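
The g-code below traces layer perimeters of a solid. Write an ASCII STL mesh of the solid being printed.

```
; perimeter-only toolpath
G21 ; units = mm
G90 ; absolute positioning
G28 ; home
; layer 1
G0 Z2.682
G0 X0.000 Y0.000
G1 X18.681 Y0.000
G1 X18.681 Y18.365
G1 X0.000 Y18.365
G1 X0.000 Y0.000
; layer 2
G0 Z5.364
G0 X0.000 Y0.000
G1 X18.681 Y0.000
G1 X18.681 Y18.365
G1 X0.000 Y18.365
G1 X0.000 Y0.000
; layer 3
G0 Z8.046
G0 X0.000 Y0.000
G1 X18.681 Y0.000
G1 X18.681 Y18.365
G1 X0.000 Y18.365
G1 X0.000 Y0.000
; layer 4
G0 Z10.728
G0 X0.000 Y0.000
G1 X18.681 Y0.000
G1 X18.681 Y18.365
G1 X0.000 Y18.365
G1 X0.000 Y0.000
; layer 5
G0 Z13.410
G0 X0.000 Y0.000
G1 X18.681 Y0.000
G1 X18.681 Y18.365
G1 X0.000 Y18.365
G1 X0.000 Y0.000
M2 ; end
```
solid part
  facet normal 0.0000 0.0000 -1.0000
    outer loop
      vertex 18.681 18.365 0.000
      vertex 18.681 0.000 0.000
      vertex 0.000 0.000 0.000
    endloop
  endfacet
  facet normal 0.0000 0.0000 -1.0000
    outer loop
      vertex 0.000 18.365 0.000
      vertex 18.681 18.365 0.000
      vertex 0.000 0.000 0.000
    endloop
  endfacet
  facet normal 0.0000 0.0000 1.0000
    outer loop
      vertex 0.000 0.000 13.410
      vertex 18.681 0.000 13.410
      vertex 18.681 18.365 13.410
    endloop
  endfacet
  facet normal 0.0000 0.0000 1.0000
    outer loop
      vertex 0.000 0.000 13.410
      vertex 18.681 18.365 13.410
      vertex 0.000 18.365 13.410
    endloop
  endfacet
  facet normal 0.0000 -1.0000 0.0000
    outer loop
      vertex 0.000 0.000 0.000
      vertex 18.681 0.000 0.000
      vertex 18.681 0.000 13.410
    endloop
  endfacet
  facet normal 0.0000 -1.0000 0.0000
    outer loop
      vertex 0.000 0.000 0.000
      vertex 18.681 0.000 13.410
      vertex 0.000 0.000 13.410
    endloop
  endfacet
  facet normal 0.0000 1.0000 0.0000
    outer loop
      vertex 18.681 18.365 13.410
      vertex 18.681 18.365 0.000
      vertex 0.000 18.365 0.000
    endloop
  endfacet
  facet normal 0.0000 1.0000 0.0000
    outer loop
      vertex 0.000 18.365 13.410
      vertex 18.681 18.365 13.410
      vertex 0.000 18.365 0.000
    endloop
  endfacet
  facet normal -1.0000 0.0000 0.0000
    outer loop
      vertex 0.000 18.365 13.410
      vertex 0.000 18.365 0.000
      vertex 0.000 0.000 0.000
    endloop
  endfacet
  facet normal -1.0000 0.0000 0.0000
    outer loop
      vertex 0.000 0.000 13.410
      vertex 0.000 18.365 13.410
      vertex 0.000 0.000 0.000
    endloop
  endfacet
  facet normal 1.0000 0.0000 0.0000
    outer loop
      vertex 18.681 0.000 0.000
      vertex 18.681 18.365 0.000
      vertex 18.681 18.365 13.410
    endloop
  endfacet
  facet normal 1.0000 0.0000 0.0000
    outer loop
      vertex 18.681 0.000 0.000
      vertex 18.681 18.365 13.410
      vertex 18.681 0.000 13.410
    endloop
  endfacet
endsolid part

The G0 Z moves step by Δz≈2.682 mm. Every layer's G1 loop is the same polygon, so the solid is a straight extrusion of it from z=0 to z≈13.4. Closing with flat bottom and top caps and triangulating gives 12 facets — a rectangular box, roughly 18.7 × 18.4 mm footprint and 13.4 mm tall.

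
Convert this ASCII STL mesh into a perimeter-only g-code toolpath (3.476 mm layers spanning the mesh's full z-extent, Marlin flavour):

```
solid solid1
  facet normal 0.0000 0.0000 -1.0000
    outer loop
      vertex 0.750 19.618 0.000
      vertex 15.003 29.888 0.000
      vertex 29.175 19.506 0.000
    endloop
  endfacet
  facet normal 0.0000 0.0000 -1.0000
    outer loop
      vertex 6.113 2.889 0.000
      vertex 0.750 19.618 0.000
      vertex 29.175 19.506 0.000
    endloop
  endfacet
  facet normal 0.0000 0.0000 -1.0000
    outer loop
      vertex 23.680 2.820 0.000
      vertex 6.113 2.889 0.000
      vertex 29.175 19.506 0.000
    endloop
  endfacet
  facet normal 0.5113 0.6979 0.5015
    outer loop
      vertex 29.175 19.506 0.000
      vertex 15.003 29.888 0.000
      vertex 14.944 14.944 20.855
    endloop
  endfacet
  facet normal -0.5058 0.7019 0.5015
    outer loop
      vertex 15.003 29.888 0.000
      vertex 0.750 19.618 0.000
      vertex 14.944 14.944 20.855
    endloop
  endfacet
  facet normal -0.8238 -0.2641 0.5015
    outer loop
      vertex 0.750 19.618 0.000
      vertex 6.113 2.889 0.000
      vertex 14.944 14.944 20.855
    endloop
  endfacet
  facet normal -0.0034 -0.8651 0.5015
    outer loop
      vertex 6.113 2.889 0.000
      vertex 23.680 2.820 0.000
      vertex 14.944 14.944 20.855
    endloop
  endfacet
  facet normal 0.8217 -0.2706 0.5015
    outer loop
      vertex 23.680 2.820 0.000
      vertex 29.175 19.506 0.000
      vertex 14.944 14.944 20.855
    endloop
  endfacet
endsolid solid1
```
; perimeter-only toolpath
G21 ; units = mm
G90 ; absolute positioning
G28 ; home
; layer 1
G0 Z3.476
G0 X26.803 Y18.746
G1 X14.993 Y27.397
G1 X3.116 Y18.839
G1 X7.585 Y4.898
G1 X22.224 Y4.841
G1 X26.803 Y18.746
; layer 2
G0 Z6.952
G0 X24.431 Y17.985
G1 X14.983 Y24.907
G1 X5.481 Y18.060
G1 X9.057 Y6.907
G1 X20.768 Y6.861
G1 X24.431 Y17.985
; layer 3
G0 Z10.428
G0 X22.059 Y17.225
G1 X14.974 Y22.416
G1 X7.847 Y17.281
G1 X10.529 Y8.917
G1 X19.312 Y8.882
G1 X22.059 Y17.225
; layer 4
G0 Z13.903
G0 X19.688 Y16.465
G1 X14.964 Y19.925
G1 X10.213 Y16.502
G1 X12.000 Y10.926
G1 X17.856 Y10.903
G1 X19.688 Y16.465
; layer 5
G0 Z17.379
G0 X17.316 Y15.704
G1 X14.954 Y17.435
G1 X12.578 Y15.723
G1 X13.472 Y12.935
G1 X16.400 Y12.923
G1 X17.316 Y15.704
M2 ; end

The solid is a regular 5-sided pyramid, base circumscribed radius ≈ 14.9 mm, apex at z ≈ 20.9 mm. Slicing at Δz = 3.476 mm — 6 equal slices spanning the solid's height, so layer i sits at z = i·h/6 — gives 5 non-empty perimeters. Each is a 5-segment closed polygon; G0 lifts to the layer z and rapids to the start vertex, then G1 traces the edges. The cross-section shrinks linearly with z (the slice at the apex is degenerate and omitted).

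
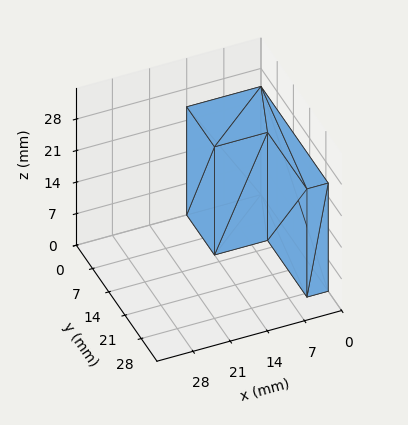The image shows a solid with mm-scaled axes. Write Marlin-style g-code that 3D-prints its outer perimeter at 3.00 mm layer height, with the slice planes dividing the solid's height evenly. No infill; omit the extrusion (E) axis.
Reading the render: the shape is an L-shaped prism: outer 14 × 29 mm, arm thicknesses ≈ 12 mm (horizontal) and 4 mm (vertical), extruded 24 mm in z (dimensions read to the nearest mm from the axis ticks). For the g-code, the solid's height is divided into equal slices at the stated Δz and each level perimeter traced with G1 moves after a G0 lift.

; perimeter-only toolpath
G21 ; units = mm
G90 ; absolute positioning
G28 ; home
; layer 1
G0 Z3.00
G0 X0.00 Y0.00
G1 X14.00 Y0.00
G1 X14.00 Y12.00
G1 X4.00 Y12.00
G1 X4.00 Y29.00
G1 X0.00 Y29.00
G1 X0.00 Y0.00
; layer 2
G0 Z6.00
G0 X0.00 Y0.00
G1 X14.00 Y0.00
G1 X14.00 Y12.00
G1 X4.00 Y12.00
G1 X4.00 Y29.00
G1 X0.00 Y29.00
G1 X0.00 Y0.00
; layer 3
G0 Z9.00
G0 X0.00 Y0.00
G1 X14.00 Y0.00
G1 X14.00 Y12.00
G1 X4.00 Y12.00
G1 X4.00 Y29.00
G1 X0.00 Y29.00
G1 X0.00 Y0.00
; layer 4
G0 Z12.00
G0 X0.00 Y0.00
G1 X14.00 Y0.00
G1 X14.00 Y12.00
G1 X4.00 Y12.00
G1 X4.00 Y29.00
G1 X0.00 Y29.00
G1 X0.00 Y0.00
; layer 5
G0 Z15.00
G0 X0.00 Y0.00
G1 X14.00 Y0.00
G1 X14.00 Y12.00
G1 X4.00 Y12.00
G1 X4.00 Y29.00
G1 X0.00 Y29.00
G1 X0.00 Y0.00
; layer 6
G0 Z18.00
G0 X0.00 Y0.00
G1 X14.00 Y0.00
G1 X14.00 Y12.00
G1 X4.00 Y12.00
G1 X4.00 Y29.00
G1 X0.00 Y29.00
G1 X0.00 Y0.00
; layer 7
G0 Z21.00
G0 X0.00 Y0.00
G1 X14.00 Y0.00
G1 X14.00 Y12.00
G1 X4.00 Y12.00
G1 X4.00 Y29.00
G1 X0.00 Y29.00
G1 X0.00 Y0.00
; layer 8
G0 Z24.00
G0 X0.00 Y0.00
G1 X14.00 Y0.00
G1 X14.00 Y12.00
G1 X4.00 Y12.00
G1 X4.00 Y29.00
G1 X0.00 Y29.00
G1 X0.00 Y0.00
M2 ; end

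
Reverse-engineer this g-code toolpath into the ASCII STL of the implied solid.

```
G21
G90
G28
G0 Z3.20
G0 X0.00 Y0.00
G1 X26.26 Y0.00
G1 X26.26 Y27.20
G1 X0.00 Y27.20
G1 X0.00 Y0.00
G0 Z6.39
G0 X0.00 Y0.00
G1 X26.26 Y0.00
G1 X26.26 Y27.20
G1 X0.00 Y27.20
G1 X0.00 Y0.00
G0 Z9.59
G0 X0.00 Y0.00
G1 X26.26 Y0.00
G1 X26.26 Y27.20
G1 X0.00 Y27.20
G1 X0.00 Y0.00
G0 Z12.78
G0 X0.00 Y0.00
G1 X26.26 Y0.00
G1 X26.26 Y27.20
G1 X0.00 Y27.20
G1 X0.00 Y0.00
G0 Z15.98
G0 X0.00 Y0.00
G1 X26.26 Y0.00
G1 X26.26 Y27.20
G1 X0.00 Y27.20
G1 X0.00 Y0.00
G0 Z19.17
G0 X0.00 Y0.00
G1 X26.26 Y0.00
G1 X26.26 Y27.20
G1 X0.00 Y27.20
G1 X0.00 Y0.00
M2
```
solid part
  facet normal 0.0000 0.0000 -1.0000
    outer loop
      vertex 26.26 27.20 0.00
      vertex 26.26 0.00 0.00
      vertex 0.00 0.00 0.00
    endloop
  endfacet
  facet normal 0.0000 0.0000 -1.0000
    outer loop
      vertex 0.00 27.20 0.00
      vertex 26.26 27.20 0.00
      vertex 0.00 0.00 0.00
    endloop
  endfacet
  facet normal 0.0000 0.0000 1.0000
    outer loop
      vertex 0.00 0.00 19.17
      vertex 26.26 0.00 19.17
      vertex 26.26 27.20 19.17
    endloop
  endfacet
  facet normal 0.0000 0.0000 1.0000
    outer loop
      vertex 0.00 0.00 19.17
      vertex 26.26 27.20 19.17
      vertex 0.00 27.20 19.17
    endloop
  endfacet
  facet normal 0.0000 -1.0000 0.0000
    outer loop
      vertex 0.00 0.00 0.00
      vertex 26.26 0.00 0.00
      vertex 26.26 0.00 19.17
    endloop
  endfacet
  facet normal 0.0000 -1.0000 0.0000
    outer loop
      vertex 0.00 0.00 0.00
      vertex 26.26 0.00 19.17
      vertex 0.00 0.00 19.17
    endloop
  endfacet
  facet normal 0.0000 1.0000 0.0000
    outer loop
      vertex 26.26 27.20 19.17
      vertex 26.26 27.20 0.00
      vertex 0.00 27.20 0.00
    endloop
  endfacet
  facet normal 0.0000 1.0000 0.0000
    outer loop
      vertex 0.00 27.20 19.17
      vertex 26.26 27.20 19.17
      vertex 0.00 27.20 0.00
    endloop
  endfacet
  facet normal -1.0000 0.0000 0.0000
    outer loop
      vertex 0.00 27.20 19.17
      vertex 0.00 27.20 0.00
      vertex 0.00 0.00 0.00
    endloop
  endfacet
  facet normal -1.0000 0.0000 0.0000
    outer loop
      vertex 0.00 0.00 19.17
      vertex 0.00 27.20 19.17
      vertex 0.00 0.00 0.00
    endloop
  endfacet
  facet normal 1.0000 0.0000 0.0000
    outer loop
      vertex 26.26 0.00 0.00
      vertex 26.26 27.20 0.00
      vertex 26.26 27.20 19.17
    endloop
  endfacet
  facet normal 1.0000 0.0000 0.0000
    outer loop
      vertex 26.26 0.00 0.00
      vertex 26.26 27.20 19.17
      vertex 26.26 0.00 19.17
    endloop
  endfacet
endsolid part

The G0 Z moves step by Δz≈3.20 mm. Every layer's G1 loop is the same polygon, so the solid is a straight extrusion of it from z=0 to z≈19.2. Closing with flat bottom and top caps and triangulating gives 12 facets — a rectangular box, roughly 26.3 × 27.2 mm footprint and 19.2 mm tall.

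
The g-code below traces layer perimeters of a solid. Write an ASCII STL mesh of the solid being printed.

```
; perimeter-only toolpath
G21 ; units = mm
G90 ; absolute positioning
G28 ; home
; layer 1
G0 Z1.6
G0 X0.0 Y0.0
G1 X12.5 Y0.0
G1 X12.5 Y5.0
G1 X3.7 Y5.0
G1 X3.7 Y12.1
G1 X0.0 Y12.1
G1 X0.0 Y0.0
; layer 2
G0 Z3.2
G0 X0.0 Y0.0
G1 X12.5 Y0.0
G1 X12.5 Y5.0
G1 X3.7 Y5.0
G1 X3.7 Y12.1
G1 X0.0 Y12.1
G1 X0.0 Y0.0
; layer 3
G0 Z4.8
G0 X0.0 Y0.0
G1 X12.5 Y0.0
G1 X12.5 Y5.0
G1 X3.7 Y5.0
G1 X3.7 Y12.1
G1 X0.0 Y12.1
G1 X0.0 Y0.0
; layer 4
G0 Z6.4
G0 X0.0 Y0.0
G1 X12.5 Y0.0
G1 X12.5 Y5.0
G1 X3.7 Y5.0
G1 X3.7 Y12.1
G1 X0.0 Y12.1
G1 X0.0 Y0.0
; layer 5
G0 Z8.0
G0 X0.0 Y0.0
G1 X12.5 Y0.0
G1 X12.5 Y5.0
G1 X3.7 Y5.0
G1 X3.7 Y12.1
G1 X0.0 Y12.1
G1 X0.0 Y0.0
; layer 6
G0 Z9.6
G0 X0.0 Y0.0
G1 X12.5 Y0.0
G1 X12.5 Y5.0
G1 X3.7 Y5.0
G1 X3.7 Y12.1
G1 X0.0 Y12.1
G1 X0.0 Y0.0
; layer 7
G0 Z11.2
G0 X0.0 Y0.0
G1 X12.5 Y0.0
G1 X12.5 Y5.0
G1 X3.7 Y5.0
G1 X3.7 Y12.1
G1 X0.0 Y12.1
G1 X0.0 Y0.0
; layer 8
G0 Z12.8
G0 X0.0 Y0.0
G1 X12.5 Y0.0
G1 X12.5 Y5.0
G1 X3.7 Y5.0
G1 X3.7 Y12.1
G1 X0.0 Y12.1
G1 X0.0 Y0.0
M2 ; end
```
solid part
  facet normal 0.0000 0.0000 -1.0000
    outer loop
      vertex 12.5 5.0 0.0
      vertex 12.5 0.0 0.0
      vertex 0.0 0.0 0.0
    endloop
  endfacet
  facet normal 0.0000 0.0000 -1.0000
    outer loop
      vertex 3.7 5.0 0.0
      vertex 12.5 5.0 0.0
      vertex 0.0 0.0 0.0
    endloop
  endfacet
  facet normal 0.0000 0.0000 -1.0000
    outer loop
      vertex 3.7 12.1 0.0
      vertex 3.7 5.0 0.0
      vertex 0.0 0.0 0.0
    endloop
  endfacet
  facet normal 0.0000 0.0000 -1.0000
    outer loop
      vertex 0.0 12.1 0.0
      vertex 3.7 12.1 0.0
      vertex 0.0 0.0 0.0
    endloop
  endfacet
  facet normal 0.0000 0.0000 1.0000
    outer loop
      vertex 0.0 0.0 12.8
      vertex 12.5 0.0 12.8
      vertex 12.5 5.0 12.8
    endloop
  endfacet
  facet normal 0.0000 0.0000 1.0000
    outer loop
      vertex 0.0 0.0 12.8
      vertex 12.5 5.0 12.8
      vertex 3.7 5.0 12.8
    endloop
  endfacet
  facet normal 0.0000 0.0000 1.0000
    outer loop
      vertex 0.0 0.0 12.8
      vertex 3.7 5.0 12.8
      vertex 3.7 12.1 12.8
    endloop
  endfacet
  facet normal 0.0000 0.0000 1.0000
    outer loop
      vertex 0.0 0.0 12.8
      vertex 3.7 12.1 12.8
      vertex 0.0 12.1 12.8
    endloop
  endfacet
  facet normal 0.0000 -1.0000 0.0000
    outer loop
      vertex 0.0 0.0 0.0
      vertex 12.5 0.0 0.0
      vertex 12.5 0.0 12.8
    endloop
  endfacet
  facet normal 0.0000 -1.0000 0.0000
    outer loop
      vertex 0.0 0.0 0.0
      vertex 12.5 0.0 12.8
      vertex 0.0 0.0 12.8
    endloop
  endfacet
  facet normal 1.0000 0.0000 0.0000
    outer loop
      vertex 12.5 0.0 0.0
      vertex 12.5 5.0 0.0
      vertex 12.5 5.0 12.8
    endloop
  endfacet
  facet normal 1.0000 0.0000 0.0000
    outer loop
      vertex 12.5 0.0 0.0
      vertex 12.5 5.0 12.8
      vertex 12.5 0.0 12.8
    endloop
  endfacet
  facet normal 0.0000 1.0000 0.0000
    outer loop
      vertex 12.5 5.0 0.0
      vertex 3.7 5.0 0.0
      vertex 3.7 5.0 12.8
    endloop
  endfacet
  facet normal 0.0000 1.0000 0.0000
    outer loop
      vertex 12.5 5.0 0.0
      vertex 3.7 5.0 12.8
      vertex 12.5 5.0 12.8
    endloop
  endfacet
  facet normal 1.0000 0.0000 0.0000
    outer loop
      vertex 3.7 5.0 0.0
      vertex 3.7 12.1 0.0
      vertex 3.7 12.1 12.8
    endloop
  endfacet
  facet normal 1.0000 0.0000 0.0000
    outer loop
      vertex 3.7 5.0 0.0
      vertex 3.7 12.1 12.8
      vertex 3.7 5.0 12.8
    endloop
  endfacet
  facet normal 0.0000 1.0000 0.0000
    outer loop
      vertex 3.7 12.1 0.0
      vertex 0.0 12.1 0.0
      vertex 0.0 12.1 12.8
    endloop
  endfacet
  facet normal 0.0000 1.0000 0.0000
    outer loop
      vertex 3.7 12.1 0.0
      vertex 0.0 12.1 12.8
      vertex 3.7 12.1 12.8
    endloop
  endfacet
  facet normal -1.0000 0.0000 0.0000
    outer loop
      vertex 0.0 12.1 0.0
      vertex 0.0 0.0 0.0
      vertex 0.0 0.0 12.8
    endloop
  endfacet
  facet normal -1.0000 0.0000 0.0000
    outer loop
      vertex 0.0 12.1 0.0
      vertex 0.0 0.0 12.8
      vertex 0.0 12.1 12.8
    endloop
  endfacet
endsolid part

The G0 Z moves step by Δz≈1.6 mm. Every layer's G1 loop is the same polygon, so the solid is a straight extrusion of it from z=0 to z≈12.8. Closing with flat bottom and top caps and triangulating gives 20 facets — an L-shaped prism: outer 12.5 × 12.1 mm, arm thicknesses ≈ 5 mm (horizontal) and 3.7 mm (vertical), extruded 12.8 mm in z.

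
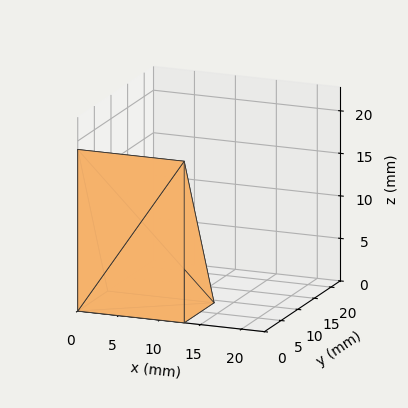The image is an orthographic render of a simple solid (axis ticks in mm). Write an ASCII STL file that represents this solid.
Reading the render: the shape is a wedge (ramp): 13 × 9 mm base, rising to 19 mm along the y=0 edge and sloping linearly to z=0 at y=9 (dimensions read to the nearest mm from the axis ticks). For the STL, each face is triangulated and given an outward normal.

solid part
  facet normal 0.0000 0.0000 -1.0000
    outer loop
      vertex 13.0 9.0 0.0
      vertex 13.0 0.0 0.0
      vertex 0.0 0.0 0.0
    endloop
  endfacet
  facet normal 0.0000 0.0000 -1.0000
    outer loop
      vertex 0.0 9.0 0.0
      vertex 13.0 9.0 0.0
      vertex 0.0 0.0 0.0
    endloop
  endfacet
  facet normal 0.0000 -1.0000 0.0000
    outer loop
      vertex 0.0 0.0 0.0
      vertex 13.0 0.0 0.0
      vertex 13.0 0.0 19.0
    endloop
  endfacet
  facet normal 0.0000 -1.0000 0.0000
    outer loop
      vertex 0.0 0.0 0.0
      vertex 13.0 0.0 19.0
      vertex 0.0 0.0 19.0
    endloop
  endfacet
  facet normal 0.0000 0.9037 0.4281
    outer loop
      vertex 0.0 0.0 19.0
      vertex 13.0 0.0 19.0
      vertex 13.0 9.0 0.0
    endloop
  endfacet
  facet normal 0.0000 0.9037 0.4281
    outer loop
      vertex 0.0 0.0 19.0
      vertex 13.0 9.0 0.0
      vertex 0.0 9.0 0.0
    endloop
  endfacet
  facet normal -1.0000 0.0000 0.0000
    outer loop
      vertex 0.0 0.0 19.0
      vertex 0.0 9.0 0.0
      vertex 0.0 0.0 0.0
    endloop
  endfacet
  facet normal 1.0000 0.0000 0.0000
    outer loop
      vertex 13.0 0.0 0.0
      vertex 13.0 9.0 0.0
      vertex 13.0 0.0 19.0
    endloop
  endfacet
endsolid part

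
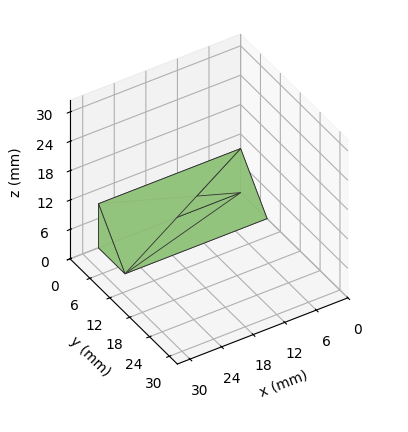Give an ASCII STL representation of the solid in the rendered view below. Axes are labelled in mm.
Reading the render: the shape is a wedge (ramp): 27 × 8 mm base, rising to 9 mm along the y=0 edge and sloping linearly to z=0 at y=8 (dimensions read to the nearest mm from the axis ticks). For the STL, each face is triangulated and given an outward normal.

solid part
  facet normal 0.0000 0.0000 -1.0000
    outer loop
      vertex 27.00 8.00 0.00
      vertex 27.00 0.00 0.00
      vertex 0.00 0.00 0.00
    endloop
  endfacet
  facet normal 0.0000 0.0000 -1.0000
    outer loop
      vertex 0.00 8.00 0.00
      vertex 27.00 8.00 0.00
      vertex 0.00 0.00 0.00
    endloop
  endfacet
  facet normal 0.0000 -1.0000 0.0000
    outer loop
      vertex 0.00 0.00 0.00
      vertex 27.00 0.00 0.00
      vertex 27.00 0.00 9.00
    endloop
  endfacet
  facet normal 0.0000 -1.0000 0.0000
    outer loop
      vertex 0.00 0.00 0.00
      vertex 27.00 0.00 9.00
      vertex 0.00 0.00 9.00
    endloop
  endfacet
  facet normal 0.0000 0.7474 0.6644
    outer loop
      vertex 0.00 0.00 9.00
      vertex 27.00 0.00 9.00
      vertex 27.00 8.00 0.00
    endloop
  endfacet
  facet normal 0.0000 0.7474 0.6644
    outer loop
      vertex 0.00 0.00 9.00
      vertex 27.00 8.00 0.00
      vertex 0.00 8.00 0.00
    endloop
  endfacet
  facet normal -1.0000 0.0000 0.0000
    outer loop
      vertex 0.00 0.00 9.00
      vertex 0.00 8.00 0.00
      vertex 0.00 0.00 0.00
    endloop
  endfacet
  facet normal 1.0000 0.0000 0.0000
    outer loop
      vertex 27.00 0.00 0.00
      vertex 27.00 8.00 0.00
      vertex 27.00 0.00 9.00
    endloop
  endfacet
endsolid part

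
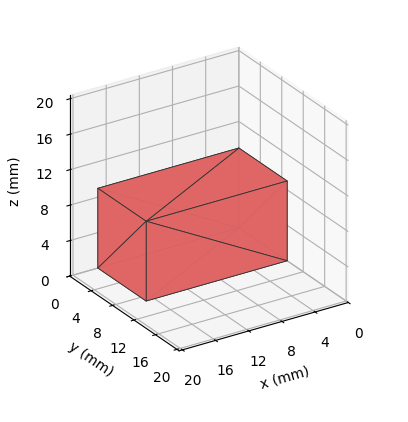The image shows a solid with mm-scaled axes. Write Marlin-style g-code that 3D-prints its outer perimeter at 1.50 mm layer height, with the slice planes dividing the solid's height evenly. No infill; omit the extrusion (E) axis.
Reading the render: the shape is a rectangular box, roughly 17 × 9 mm footprint and 9 mm tall (dimensions read to the nearest mm from the axis ticks). For the g-code, the solid's height is divided into equal slices at the stated Δz and each level perimeter traced with G1 moves after a G0 lift.

; perimeter-only toolpath
G21 ; units = mm
G90 ; absolute positioning
G28 ; home
; layer 1
G0 Z1.50
G0 X0.00 Y0.00
G1 X17.00 Y0.00
G1 X17.00 Y9.00
G1 X0.00 Y9.00
G1 X0.00 Y0.00
; layer 2
G0 Z3.00
G0 X0.00 Y0.00
G1 X17.00 Y0.00
G1 X17.00 Y9.00
G1 X0.00 Y9.00
G1 X0.00 Y0.00
; layer 3
G0 Z4.50
G0 X0.00 Y0.00
G1 X17.00 Y0.00
G1 X17.00 Y9.00
G1 X0.00 Y9.00
G1 X0.00 Y0.00
; layer 4
G0 Z6.00
G0 X0.00 Y0.00
G1 X17.00 Y0.00
G1 X17.00 Y9.00
G1 X0.00 Y9.00
G1 X0.00 Y0.00
; layer 5
G0 Z7.50
G0 X0.00 Y0.00
G1 X17.00 Y0.00
G1 X17.00 Y9.00
G1 X0.00 Y9.00
G1 X0.00 Y0.00
; layer 6
G0 Z9.00
G0 X0.00 Y0.00
G1 X17.00 Y0.00
G1 X17.00 Y9.00
G1 X0.00 Y9.00
G1 X0.00 Y0.00
M2 ; end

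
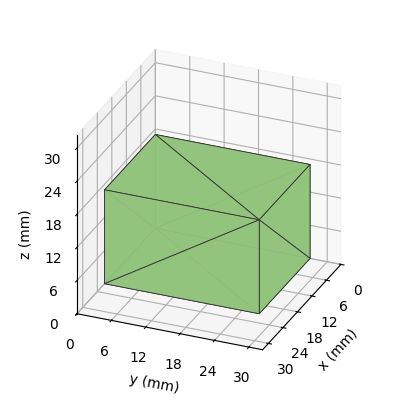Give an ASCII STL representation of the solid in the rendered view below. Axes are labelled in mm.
Reading the render: the shape is a rectangular box, roughly 21 × 27 mm footprint and 17 mm tall (dimensions read to the nearest mm from the axis ticks). For the STL, each face is triangulated and given an outward normal.

solid part
  facet normal 0.0000 0.0000 -1.0000
    outer loop
      vertex 21.00 27.00 0.00
      vertex 21.00 0.00 0.00
      vertex 0.00 0.00 0.00
    endloop
  endfacet
  facet normal 0.0000 0.0000 -1.0000
    outer loop
      vertex 0.00 27.00 0.00
      vertex 21.00 27.00 0.00
      vertex 0.00 0.00 0.00
    endloop
  endfacet
  facet normal 0.0000 0.0000 1.0000
    outer loop
      vertex 0.00 0.00 17.00
      vertex 21.00 0.00 17.00
      vertex 21.00 27.00 17.00
    endloop
  endfacet
  facet normal 0.0000 0.0000 1.0000
    outer loop
      vertex 0.00 0.00 17.00
      vertex 21.00 27.00 17.00
      vertex 0.00 27.00 17.00
    endloop
  endfacet
  facet normal 0.0000 -1.0000 0.0000
    outer loop
      vertex 0.00 0.00 0.00
      vertex 21.00 0.00 0.00
      vertex 21.00 0.00 17.00
    endloop
  endfacet
  facet normal 0.0000 -1.0000 0.0000
    outer loop
      vertex 0.00 0.00 0.00
      vertex 21.00 0.00 17.00
      vertex 0.00 0.00 17.00
    endloop
  endfacet
  facet normal 0.0000 1.0000 0.0000
    outer loop
      vertex 21.00 27.00 17.00
      vertex 21.00 27.00 0.00
      vertex 0.00 27.00 0.00
    endloop
  endfacet
  facet normal 0.0000 1.0000 0.0000
    outer loop
      vertex 0.00 27.00 17.00
      vertex 21.00 27.00 17.00
      vertex 0.00 27.00 0.00
    endloop
  endfacet
  facet normal -1.0000 0.0000 0.0000
    outer loop
      vertex 0.00 27.00 17.00
      vertex 0.00 27.00 0.00
      vertex 0.00 0.00 0.00
    endloop
  endfacet
  facet normal -1.0000 0.0000 0.0000
    outer loop
      vertex 0.00 0.00 17.00
      vertex 0.00 27.00 17.00
      vertex 0.00 0.00 0.00
    endloop
  endfacet
  facet normal 1.0000 0.0000 0.0000
    outer loop
      vertex 21.00 0.00 0.00
      vertex 21.00 27.00 0.00
      vertex 21.00 27.00 17.00
    endloop
  endfacet
  facet normal 1.0000 0.0000 0.0000
    outer loop
      vertex 21.00 0.00 0.00
      vertex 21.00 27.00 17.00
      vertex 21.00 0.00 17.00
    endloop
  endfacet
endsolid part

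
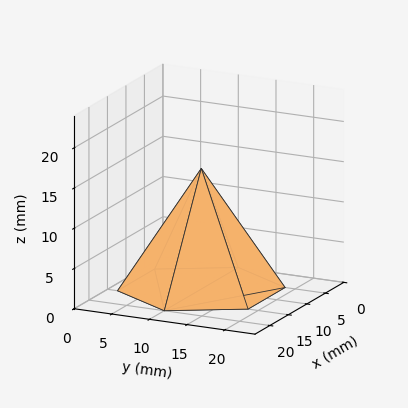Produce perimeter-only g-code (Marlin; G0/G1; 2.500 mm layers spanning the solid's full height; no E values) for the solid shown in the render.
Reading the render: the shape is a regular 6-sided pyramid, base circumscribed radius ≈ 10 mm, apex at z ≈ 15 mm (dimensions read to the nearest mm from the axis ticks). For the g-code, the solid's height is divided into equal slices at the stated Δz and each level perimeter traced with G1 moves after a G0 lift.

; perimeter-only toolpath
G21 ; units = mm
G90 ; absolute positioning
G28 ; home
; layer 1
G0 Z2.500
G0 X18.333 Y10.000
G1 X14.167 Y17.217
G1 X5.833 Y17.217
G1 X1.667 Y10.000
G1 X5.833 Y2.783
G1 X14.167 Y2.783
G1 X18.333 Y10.000
; layer 2
G0 Z5.000
G0 X16.667 Y10.000
G1 X13.333 Y15.773
G1 X6.667 Y15.773
G1 X3.333 Y10.000
G1 X6.667 Y4.227
G1 X13.333 Y4.227
G1 X16.667 Y10.000
; layer 3
G0 Z7.500
G0 X15.000 Y10.000
G1 X12.500 Y14.330
G1 X7.500 Y14.330
G1 X5.000 Y10.000
G1 X7.500 Y5.670
G1 X12.500 Y5.670
G1 X15.000 Y10.000
; layer 4
G0 Z10.000
G0 X13.333 Y10.000
G1 X11.667 Y12.887
G1 X8.333 Y12.887
G1 X6.667 Y10.000
G1 X8.333 Y7.113
G1 X11.667 Y7.113
G1 X13.333 Y10.000
; layer 5
G0 Z12.500
G0 X11.667 Y10.000
G1 X10.833 Y11.443
G1 X9.167 Y11.443
G1 X8.333 Y10.000
G1 X9.167 Y8.557
G1 X10.833 Y8.557
G1 X11.667 Y10.000
M2 ; end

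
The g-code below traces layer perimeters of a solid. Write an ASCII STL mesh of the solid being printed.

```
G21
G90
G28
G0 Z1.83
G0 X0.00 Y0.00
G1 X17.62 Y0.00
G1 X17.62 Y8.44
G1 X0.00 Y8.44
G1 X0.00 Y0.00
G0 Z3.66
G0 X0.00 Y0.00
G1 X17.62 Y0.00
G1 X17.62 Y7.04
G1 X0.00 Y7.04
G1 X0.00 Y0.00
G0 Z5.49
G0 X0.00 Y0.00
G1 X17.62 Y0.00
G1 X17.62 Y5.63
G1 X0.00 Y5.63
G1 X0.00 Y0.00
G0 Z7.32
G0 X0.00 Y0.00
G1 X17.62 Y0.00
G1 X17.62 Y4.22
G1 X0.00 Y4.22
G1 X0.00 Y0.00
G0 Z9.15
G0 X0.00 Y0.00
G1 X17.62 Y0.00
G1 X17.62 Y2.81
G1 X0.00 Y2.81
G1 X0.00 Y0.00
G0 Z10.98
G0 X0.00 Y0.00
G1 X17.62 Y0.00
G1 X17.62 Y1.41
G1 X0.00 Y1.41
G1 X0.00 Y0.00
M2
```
solid part
  facet normal 0.0000 0.0000 -1.0000
    outer loop
      vertex 17.62 9.85 0.00
      vertex 17.62 0.00 0.00
      vertex 0.00 0.00 0.00
    endloop
  endfacet
  facet normal 0.0000 0.0000 -1.0000
    outer loop
      vertex 0.00 9.85 0.00
      vertex 17.62 9.85 0.00
      vertex 0.00 0.00 0.00
    endloop
  endfacet
  facet normal 0.0000 -1.0000 0.0000
    outer loop
      vertex 0.00 0.00 0.00
      vertex 17.62 0.00 0.00
      vertex 17.62 0.00 12.81
    endloop
  endfacet
  facet normal 0.0000 -1.0000 0.0000
    outer loop
      vertex 0.00 0.00 0.00
      vertex 17.62 0.00 12.81
      vertex 0.00 0.00 12.81
    endloop
  endfacet
  facet normal 0.0000 0.7927 0.6096
    outer loop
      vertex 0.00 0.00 12.81
      vertex 17.62 0.00 12.81
      vertex 17.62 9.85 0.00
    endloop
  endfacet
  facet normal 0.0000 0.7927 0.6096
    outer loop
      vertex 0.00 0.00 12.81
      vertex 17.62 9.85 0.00
      vertex 0.00 9.85 0.00
    endloop
  endfacet
  facet normal -1.0000 0.0000 0.0000
    outer loop
      vertex 0.00 0.00 12.81
      vertex 0.00 9.85 0.00
      vertex 0.00 0.00 0.00
    endloop
  endfacet
  facet normal 1.0000 0.0000 0.0000
    outer loop
      vertex 17.62 0.00 0.00
      vertex 17.62 9.85 0.00
      vertex 17.62 0.00 12.81
    endloop
  endfacet
endsolid part

The G0 Z moves step by Δz≈1.83 mm. The G1 loops shrink linearly with z, so the solid tapers from its base footprint up to z≈12.8. Closing with a flat bottom cap and the tapered top and triangulating gives 8 facets — a wedge (ramp): 17.6 × 9.85 mm base, rising to 12.8 mm along the y=0 edge and sloping linearly to z=0 at y=9.85.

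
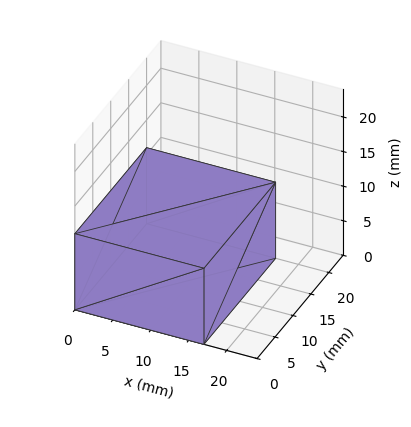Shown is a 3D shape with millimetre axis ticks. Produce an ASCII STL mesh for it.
Reading the render: the shape is a rectangular box, roughly 17 × 20 mm footprint and 11 mm tall (dimensions read to the nearest mm from the axis ticks). For the STL, each face is triangulated and given an outward normal.

solid part
  facet normal 0.0000 0.0000 -1.0000
    outer loop
      vertex 17.00 20.00 0.00
      vertex 17.00 0.00 0.00
      vertex 0.00 0.00 0.00
    endloop
  endfacet
  facet normal 0.0000 0.0000 -1.0000
    outer loop
      vertex 0.00 20.00 0.00
      vertex 17.00 20.00 0.00
      vertex 0.00 0.00 0.00
    endloop
  endfacet
  facet normal 0.0000 0.0000 1.0000
    outer loop
      vertex 0.00 0.00 11.00
      vertex 17.00 0.00 11.00
      vertex 17.00 20.00 11.00
    endloop
  endfacet
  facet normal 0.0000 0.0000 1.0000
    outer loop
      vertex 0.00 0.00 11.00
      vertex 17.00 20.00 11.00
      vertex 0.00 20.00 11.00
    endloop
  endfacet
  facet normal 0.0000 -1.0000 0.0000
    outer loop
      vertex 0.00 0.00 0.00
      vertex 17.00 0.00 0.00
      vertex 17.00 0.00 11.00
    endloop
  endfacet
  facet normal 0.0000 -1.0000 0.0000
    outer loop
      vertex 0.00 0.00 0.00
      vertex 17.00 0.00 11.00
      vertex 0.00 0.00 11.00
    endloop
  endfacet
  facet normal 0.0000 1.0000 0.0000
    outer loop
      vertex 17.00 20.00 11.00
      vertex 17.00 20.00 0.00
      vertex 0.00 20.00 0.00
    endloop
  endfacet
  facet normal 0.0000 1.0000 0.0000
    outer loop
      vertex 0.00 20.00 11.00
      vertex 17.00 20.00 11.00
      vertex 0.00 20.00 0.00
    endloop
  endfacet
  facet normal -1.0000 0.0000 0.0000
    outer loop
      vertex 0.00 20.00 11.00
      vertex 0.00 20.00 0.00
      vertex 0.00 0.00 0.00
    endloop
  endfacet
  facet normal -1.0000 0.0000 0.0000
    outer loop
      vertex 0.00 0.00 11.00
      vertex 0.00 20.00 11.00
      vertex 0.00 0.00 0.00
    endloop
  endfacet
  facet normal 1.0000 0.0000 0.0000
    outer loop
      vertex 17.00 0.00 0.00
      vertex 17.00 20.00 0.00
      vertex 17.00 20.00 11.00
    endloop
  endfacet
  facet normal 1.0000 0.0000 0.0000
    outer loop
      vertex 17.00 0.00 0.00
      vertex 17.00 20.00 11.00
      vertex 17.00 0.00 11.00
    endloop
  endfacet
endsolid part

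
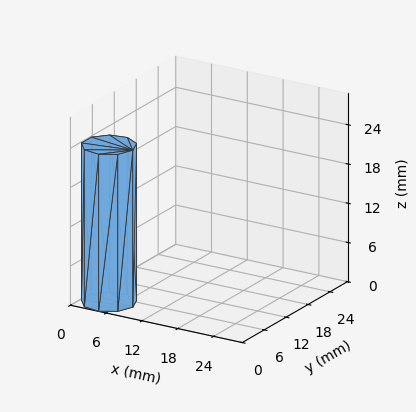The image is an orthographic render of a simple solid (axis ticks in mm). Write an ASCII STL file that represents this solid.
Reading the render: the shape is a regular 9-sided prism (a cylinder approximated with 9 flat sides), circumscribed radius ≈ 4 mm, height ≈ 24 mm (dimensions read to the nearest mm from the axis ticks). For the STL, each face is triangulated and given an outward normal.

solid part
  facet normal 0.0000 0.0000 -1.0000
    outer loop
      vertex 4.695 7.939 0.000
      vertex 7.064 6.571 0.000
      vertex 8.000 4.000 0.000
    endloop
  endfacet
  facet normal 0.0000 0.0000 -1.0000
    outer loop
      vertex 2.000 7.464 0.000
      vertex 4.695 7.939 0.000
      vertex 8.000 4.000 0.000
    endloop
  endfacet
  facet normal 0.0000 0.0000 -1.0000
    outer loop
      vertex 0.241 5.368 0.000
      vertex 2.000 7.464 0.000
      vertex 8.000 4.000 0.000
    endloop
  endfacet
  facet normal 0.0000 0.0000 -1.0000
    outer loop
      vertex 0.241 2.632 0.000
      vertex 0.241 5.368 0.000
      vertex 8.000 4.000 0.000
    endloop
  endfacet
  facet normal 0.0000 0.0000 -1.0000
    outer loop
      vertex 2.000 0.536 0.000
      vertex 0.241 2.632 0.000
      vertex 8.000 4.000 0.000
    endloop
  endfacet
  facet normal 0.0000 0.0000 -1.0000
    outer loop
      vertex 4.695 0.061 0.000
      vertex 2.000 0.536 0.000
      vertex 8.000 4.000 0.000
    endloop
  endfacet
  facet normal 0.0000 0.0000 -1.0000
    outer loop
      vertex 7.064 1.429 0.000
      vertex 4.695 0.061 0.000
      vertex 8.000 4.000 0.000
    endloop
  endfacet
  facet normal 0.0000 0.0000 1.0000
    outer loop
      vertex 8.000 4.000 24.000
      vertex 7.064 6.571 24.000
      vertex 4.695 7.939 24.000
    endloop
  endfacet
  facet normal 0.0000 0.0000 1.0000
    outer loop
      vertex 8.000 4.000 24.000
      vertex 4.695 7.939 24.000
      vertex 2.000 7.464 24.000
    endloop
  endfacet
  facet normal 0.0000 0.0000 1.0000
    outer loop
      vertex 8.000 4.000 24.000
      vertex 2.000 7.464 24.000
      vertex 0.241 5.368 24.000
    endloop
  endfacet
  facet normal 0.0000 0.0000 1.0000
    outer loop
      vertex 8.000 4.000 24.000
      vertex 0.241 5.368 24.000
      vertex 0.241 2.632 24.000
    endloop
  endfacet
  facet normal 0.0000 0.0000 1.0000
    outer loop
      vertex 8.000 4.000 24.000
      vertex 0.241 2.632 24.000
      vertex 2.000 0.536 24.000
    endloop
  endfacet
  facet normal 0.0000 0.0000 1.0000
    outer loop
      vertex 8.000 4.000 24.000
      vertex 2.000 0.536 24.000
      vertex 4.695 0.061 24.000
    endloop
  endfacet
  facet normal 0.0000 0.0000 1.0000
    outer loop
      vertex 8.000 4.000 24.000
      vertex 4.695 0.061 24.000
      vertex 7.064 1.429 24.000
    endloop
  endfacet
  facet normal 0.9397 0.3421 0.0000
    outer loop
      vertex 8.000 4.000 0.000
      vertex 7.064 6.571 0.000
      vertex 7.064 6.571 24.000
    endloop
  endfacet
  facet normal 0.9397 0.3421 0.0000
    outer loop
      vertex 8.000 4.000 0.000
      vertex 7.064 6.571 24.000
      vertex 8.000 4.000 24.000
    endloop
  endfacet
  facet normal 0.5001 0.8660 0.0000
    outer loop
      vertex 7.064 6.571 0.000
      vertex 4.695 7.939 0.000
      vertex 4.695 7.939 24.000
    endloop
  endfacet
  facet normal 0.5001 0.8660 0.0000
    outer loop
      vertex 7.064 6.571 0.000
      vertex 4.695 7.939 24.000
      vertex 7.064 6.571 24.000
    endloop
  endfacet
  facet normal -0.1736 0.9848 0.0000
    outer loop
      vertex 4.695 7.939 0.000
      vertex 2.000 7.464 0.000
      vertex 2.000 7.464 24.000
    endloop
  endfacet
  facet normal -0.1736 0.9848 0.0000
    outer loop
      vertex 4.695 7.939 0.000
      vertex 2.000 7.464 24.000
      vertex 4.695 7.939 24.000
    endloop
  endfacet
  facet normal -0.7660 0.6428 0.0000
    outer loop
      vertex 2.000 7.464 0.000
      vertex 0.241 5.368 0.000
      vertex 0.241 5.368 24.000
    endloop
  endfacet
  facet normal -0.7660 0.6428 0.0000
    outer loop
      vertex 2.000 7.464 0.000
      vertex 0.241 5.368 24.000
      vertex 2.000 7.464 24.000
    endloop
  endfacet
  facet normal -1.0000 0.0000 0.0000
    outer loop
      vertex 0.241 5.368 0.000
      vertex 0.241 2.632 0.000
      vertex 0.241 2.632 24.000
    endloop
  endfacet
  facet normal -1.0000 0.0000 0.0000
    outer loop
      vertex 0.241 5.368 0.000
      vertex 0.241 2.632 24.000
      vertex 0.241 5.368 24.000
    endloop
  endfacet
  facet normal -0.7660 -0.6428 0.0000
    outer loop
      vertex 0.241 2.632 0.000
      vertex 2.000 0.536 0.000
      vertex 2.000 0.536 24.000
    endloop
  endfacet
  facet normal -0.7660 -0.6428 0.0000
    outer loop
      vertex 0.241 2.632 0.000
      vertex 2.000 0.536 24.000
      vertex 0.241 2.632 24.000
    endloop
  endfacet
  facet normal -0.1736 -0.9848 0.0000
    outer loop
      vertex 2.000 0.536 0.000
      vertex 4.695 0.061 0.000
      vertex 4.695 0.061 24.000
    endloop
  endfacet
  facet normal -0.1736 -0.9848 0.0000
    outer loop
      vertex 2.000 0.536 0.000
      vertex 4.695 0.061 24.000
      vertex 2.000 0.536 24.000
    endloop
  endfacet
  facet normal 0.5001 -0.8660 0.0000
    outer loop
      vertex 4.695 0.061 0.000
      vertex 7.064 1.429 0.000
      vertex 7.064 1.429 24.000
    endloop
  endfacet
  facet normal 0.5001 -0.8660 0.0000
    outer loop
      vertex 4.695 0.061 0.000
      vertex 7.064 1.429 24.000
      vertex 4.695 0.061 24.000
    endloop
  endfacet
  facet normal 0.9397 -0.3421 0.0000
    outer loop
      vertex 7.064 1.429 0.000
      vertex 8.000 4.000 0.000
      vertex 8.000 4.000 24.000
    endloop
  endfacet
  facet normal 0.9397 -0.3421 0.0000
    outer loop
      vertex 7.064 1.429 0.000
      vertex 8.000 4.000 24.000
      vertex 7.064 1.429 24.000
    endloop
  endfacet
endsolid part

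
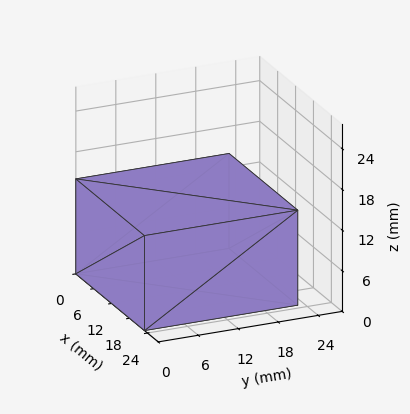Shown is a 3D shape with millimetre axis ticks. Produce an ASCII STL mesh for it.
Reading the render: the shape is a rectangular box, roughly 23 × 23 mm footprint and 14 mm tall (dimensions read to the nearest mm from the axis ticks). For the STL, each face is triangulated and given an outward normal.

solid part
  facet normal 0.0000 0.0000 -1.0000
    outer loop
      vertex 23.00 23.00 0.00
      vertex 23.00 0.00 0.00
      vertex 0.00 0.00 0.00
    endloop
  endfacet
  facet normal 0.0000 0.0000 -1.0000
    outer loop
      vertex 0.00 23.00 0.00
      vertex 23.00 23.00 0.00
      vertex 0.00 0.00 0.00
    endloop
  endfacet
  facet normal 0.0000 0.0000 1.0000
    outer loop
      vertex 0.00 0.00 14.00
      vertex 23.00 0.00 14.00
      vertex 23.00 23.00 14.00
    endloop
  endfacet
  facet normal 0.0000 0.0000 1.0000
    outer loop
      vertex 0.00 0.00 14.00
      vertex 23.00 23.00 14.00
      vertex 0.00 23.00 14.00
    endloop
  endfacet
  facet normal 0.0000 -1.0000 0.0000
    outer loop
      vertex 0.00 0.00 0.00
      vertex 23.00 0.00 0.00
      vertex 23.00 0.00 14.00
    endloop
  endfacet
  facet normal 0.0000 -1.0000 0.0000
    outer loop
      vertex 0.00 0.00 0.00
      vertex 23.00 0.00 14.00
      vertex 0.00 0.00 14.00
    endloop
  endfacet
  facet normal 0.0000 1.0000 0.0000
    outer loop
      vertex 23.00 23.00 14.00
      vertex 23.00 23.00 0.00
      vertex 0.00 23.00 0.00
    endloop
  endfacet
  facet normal 0.0000 1.0000 0.0000
    outer loop
      vertex 0.00 23.00 14.00
      vertex 23.00 23.00 14.00
      vertex 0.00 23.00 0.00
    endloop
  endfacet
  facet normal -1.0000 0.0000 0.0000
    outer loop
      vertex 0.00 23.00 14.00
      vertex 0.00 23.00 0.00
      vertex 0.00 0.00 0.00
    endloop
  endfacet
  facet normal -1.0000 0.0000 0.0000
    outer loop
      vertex 0.00 0.00 14.00
      vertex 0.00 23.00 14.00
      vertex 0.00 0.00 0.00
    endloop
  endfacet
  facet normal 1.0000 0.0000 0.0000
    outer loop
      vertex 23.00 0.00 0.00
      vertex 23.00 23.00 0.00
      vertex 23.00 23.00 14.00
    endloop
  endfacet
  facet normal 1.0000 0.0000 0.0000
    outer loop
      vertex 23.00 0.00 0.00
      vertex 23.00 23.00 14.00
      vertex 23.00 0.00 14.00
    endloop
  endfacet
endsolid part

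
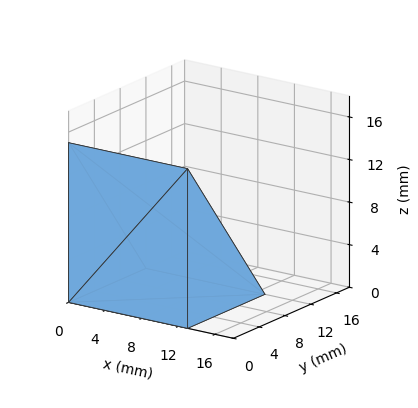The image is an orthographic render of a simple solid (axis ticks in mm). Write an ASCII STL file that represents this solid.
Reading the render: the shape is a wedge (ramp): 13 × 12 mm base, rising to 15 mm along the y=0 edge and sloping linearly to z=0 at y=12 (dimensions read to the nearest mm from the axis ticks). For the STL, each face is triangulated and given an outward normal.

solid part
  facet normal 0.0000 0.0000 -1.0000
    outer loop
      vertex 13.00 12.00 0.00
      vertex 13.00 0.00 0.00
      vertex 0.00 0.00 0.00
    endloop
  endfacet
  facet normal 0.0000 0.0000 -1.0000
    outer loop
      vertex 0.00 12.00 0.00
      vertex 13.00 12.00 0.00
      vertex 0.00 0.00 0.00
    endloop
  endfacet
  facet normal 0.0000 -1.0000 0.0000
    outer loop
      vertex 0.00 0.00 0.00
      vertex 13.00 0.00 0.00
      vertex 13.00 0.00 15.00
    endloop
  endfacet
  facet normal 0.0000 -1.0000 0.0000
    outer loop
      vertex 0.00 0.00 0.00
      vertex 13.00 0.00 15.00
      vertex 0.00 0.00 15.00
    endloop
  endfacet
  facet normal 0.0000 0.7809 0.6247
    outer loop
      vertex 0.00 0.00 15.00
      vertex 13.00 0.00 15.00
      vertex 13.00 12.00 0.00
    endloop
  endfacet
  facet normal 0.0000 0.7809 0.6247
    outer loop
      vertex 0.00 0.00 15.00
      vertex 13.00 12.00 0.00
      vertex 0.00 12.00 0.00
    endloop
  endfacet
  facet normal -1.0000 0.0000 0.0000
    outer loop
      vertex 0.00 0.00 15.00
      vertex 0.00 12.00 0.00
      vertex 0.00 0.00 0.00
    endloop
  endfacet
  facet normal 1.0000 0.0000 0.0000
    outer loop
      vertex 13.00 0.00 0.00
      vertex 13.00 12.00 0.00
      vertex 13.00 0.00 15.00
    endloop
  endfacet
endsolid part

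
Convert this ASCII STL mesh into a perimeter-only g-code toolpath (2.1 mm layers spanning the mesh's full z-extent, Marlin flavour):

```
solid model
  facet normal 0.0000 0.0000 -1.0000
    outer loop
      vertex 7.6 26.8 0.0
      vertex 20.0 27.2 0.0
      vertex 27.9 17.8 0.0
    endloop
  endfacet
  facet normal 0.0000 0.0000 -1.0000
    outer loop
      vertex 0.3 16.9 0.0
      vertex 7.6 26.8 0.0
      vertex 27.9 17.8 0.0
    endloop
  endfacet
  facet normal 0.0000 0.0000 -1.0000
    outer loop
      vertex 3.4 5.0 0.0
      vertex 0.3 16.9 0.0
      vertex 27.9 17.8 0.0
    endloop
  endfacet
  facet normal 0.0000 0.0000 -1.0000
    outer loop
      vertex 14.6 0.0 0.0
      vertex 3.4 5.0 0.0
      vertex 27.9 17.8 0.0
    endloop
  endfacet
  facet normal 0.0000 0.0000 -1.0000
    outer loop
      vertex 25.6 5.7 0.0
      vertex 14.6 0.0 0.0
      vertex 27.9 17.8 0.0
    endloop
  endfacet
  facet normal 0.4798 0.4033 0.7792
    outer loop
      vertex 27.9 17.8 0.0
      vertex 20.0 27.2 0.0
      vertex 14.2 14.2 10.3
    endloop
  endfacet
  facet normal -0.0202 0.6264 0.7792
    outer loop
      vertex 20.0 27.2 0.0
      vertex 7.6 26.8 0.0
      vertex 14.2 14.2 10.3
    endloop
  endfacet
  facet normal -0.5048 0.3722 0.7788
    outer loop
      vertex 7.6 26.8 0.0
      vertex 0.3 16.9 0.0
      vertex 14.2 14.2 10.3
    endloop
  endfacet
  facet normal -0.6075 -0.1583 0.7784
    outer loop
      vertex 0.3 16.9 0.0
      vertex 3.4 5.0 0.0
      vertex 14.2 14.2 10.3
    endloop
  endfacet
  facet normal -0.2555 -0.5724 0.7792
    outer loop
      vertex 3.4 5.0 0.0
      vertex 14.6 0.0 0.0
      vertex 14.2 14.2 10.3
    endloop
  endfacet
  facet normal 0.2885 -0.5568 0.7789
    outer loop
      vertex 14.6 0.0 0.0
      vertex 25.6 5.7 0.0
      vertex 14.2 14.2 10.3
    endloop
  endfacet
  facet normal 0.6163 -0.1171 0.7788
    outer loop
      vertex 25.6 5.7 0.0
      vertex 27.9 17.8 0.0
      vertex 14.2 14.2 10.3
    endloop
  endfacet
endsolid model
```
; perimeter-only toolpath
G21 ; units = mm
G90 ; absolute positioning
G28 ; home
; layer 1
G0 Z2.1
G0 X25.2 Y17.1
G1 X18.8 Y24.6
G1 X8.9 Y24.3
G1 X3.1 Y16.4
G1 X5.6 Y6.8
G1 X14.5 Y2.8
G1 X23.3 Y7.4
G1 X25.2 Y17.1
; layer 2
G0 Z4.1
G0 X22.4 Y16.4
G1 X17.7 Y22.0
G1 X10.2 Y21.8
G1 X5.9 Y15.8
G1 X7.7 Y8.7
G1 X14.4 Y5.7
G1 X21.0 Y9.1
G1 X22.4 Y16.4
; layer 3
G0 Z6.2
G0 X19.7 Y15.6
G1 X16.5 Y19.4
G1 X11.6 Y19.2
G1 X8.6 Y15.3
G1 X9.9 Y10.5
G1 X14.4 Y8.5
G1 X18.8 Y10.8
G1 X19.7 Y15.6
; layer 4
G0 Z8.2
G0 X16.9 Y14.9
G1 X15.4 Y16.8
G1 X12.9 Y16.7
G1 X11.4 Y14.7
G1 X12.0 Y12.4
G1 X14.3 Y11.4
G1 X16.5 Y12.5
G1 X16.9 Y14.9
M2 ; end

The solid is a regular 7-sided pyramid, base circumscribed radius ≈ 14.2 mm, apex at z ≈ 10.3 mm. Slicing at Δz = 2.1 mm — 5 equal slices spanning the solid's height, so layer i sits at z = i·h/5 — gives 4 non-empty perimeters. Each is a 7-segment closed polygon; G0 lifts to the layer z and rapids to the start vertex, then G1 traces the edges. The cross-section shrinks linearly with z (the slice at the apex is degenerate and omitted).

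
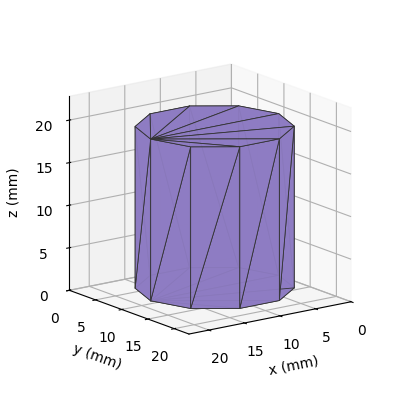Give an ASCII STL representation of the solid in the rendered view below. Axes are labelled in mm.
Reading the render: the shape is a regular 10-sided prism (a cylinder approximated with 10 flat sides), circumscribed radius ≈ 9 mm, height ≈ 19 mm (dimensions read to the nearest mm from the axis ticks). For the STL, each face is triangulated and given an outward normal.

solid part
  facet normal 0.0000 0.0000 -1.0000
    outer loop
      vertex 11.781 17.560 0.000
      vertex 16.281 14.290 0.000
      vertex 18.000 9.000 0.000
    endloop
  endfacet
  facet normal 0.0000 0.0000 -1.0000
    outer loop
      vertex 6.219 17.560 0.000
      vertex 11.781 17.560 0.000
      vertex 18.000 9.000 0.000
    endloop
  endfacet
  facet normal 0.0000 0.0000 -1.0000
    outer loop
      vertex 1.719 14.290 0.000
      vertex 6.219 17.560 0.000
      vertex 18.000 9.000 0.000
    endloop
  endfacet
  facet normal 0.0000 0.0000 -1.0000
    outer loop
      vertex 0.000 9.000 0.000
      vertex 1.719 14.290 0.000
      vertex 18.000 9.000 0.000
    endloop
  endfacet
  facet normal 0.0000 0.0000 -1.0000
    outer loop
      vertex 1.719 3.710 0.000
      vertex 0.000 9.000 0.000
      vertex 18.000 9.000 0.000
    endloop
  endfacet
  facet normal 0.0000 0.0000 -1.0000
    outer loop
      vertex 6.219 0.440 0.000
      vertex 1.719 3.710 0.000
      vertex 18.000 9.000 0.000
    endloop
  endfacet
  facet normal 0.0000 0.0000 -1.0000
    outer loop
      vertex 11.781 0.440 0.000
      vertex 6.219 0.440 0.000
      vertex 18.000 9.000 0.000
    endloop
  endfacet
  facet normal 0.0000 0.0000 -1.0000
    outer loop
      vertex 16.281 3.710 0.000
      vertex 11.781 0.440 0.000
      vertex 18.000 9.000 0.000
    endloop
  endfacet
  facet normal 0.0000 0.0000 1.0000
    outer loop
      vertex 18.000 9.000 19.000
      vertex 16.281 14.290 19.000
      vertex 11.781 17.560 19.000
    endloop
  endfacet
  facet normal 0.0000 0.0000 1.0000
    outer loop
      vertex 18.000 9.000 19.000
      vertex 11.781 17.560 19.000
      vertex 6.219 17.560 19.000
    endloop
  endfacet
  facet normal 0.0000 0.0000 1.0000
    outer loop
      vertex 18.000 9.000 19.000
      vertex 6.219 17.560 19.000
      vertex 1.719 14.290 19.000
    endloop
  endfacet
  facet normal 0.0000 0.0000 1.0000
    outer loop
      vertex 18.000 9.000 19.000
      vertex 1.719 14.290 19.000
      vertex 0.000 9.000 19.000
    endloop
  endfacet
  facet normal 0.0000 0.0000 1.0000
    outer loop
      vertex 18.000 9.000 19.000
      vertex 0.000 9.000 19.000
      vertex 1.719 3.710 19.000
    endloop
  endfacet
  facet normal 0.0000 0.0000 1.0000
    outer loop
      vertex 18.000 9.000 19.000
      vertex 1.719 3.710 19.000
      vertex 6.219 0.440 19.000
    endloop
  endfacet
  facet normal 0.0000 0.0000 1.0000
    outer loop
      vertex 18.000 9.000 19.000
      vertex 6.219 0.440 19.000
      vertex 11.781 0.440 19.000
    endloop
  endfacet
  facet normal 0.0000 0.0000 1.0000
    outer loop
      vertex 18.000 9.000 19.000
      vertex 11.781 0.440 19.000
      vertex 16.281 3.710 19.000
    endloop
  endfacet
  facet normal 0.9510 0.3090 0.0000
    outer loop
      vertex 18.000 9.000 0.000
      vertex 16.281 14.290 0.000
      vertex 16.281 14.290 19.000
    endloop
  endfacet
  facet normal 0.9510 0.3090 0.0000
    outer loop
      vertex 18.000 9.000 0.000
      vertex 16.281 14.290 19.000
      vertex 18.000 9.000 19.000
    endloop
  endfacet
  facet normal 0.5879 0.8090 0.0000
    outer loop
      vertex 16.281 14.290 0.000
      vertex 11.781 17.560 0.000
      vertex 11.781 17.560 19.000
    endloop
  endfacet
  facet normal 0.5879 0.8090 0.0000
    outer loop
      vertex 16.281 14.290 0.000
      vertex 11.781 17.560 19.000
      vertex 16.281 14.290 19.000
    endloop
  endfacet
  facet normal 0.0000 1.0000 0.0000
    outer loop
      vertex 11.781 17.560 0.000
      vertex 6.219 17.560 0.000
      vertex 6.219 17.560 19.000
    endloop
  endfacet
  facet normal 0.0000 1.0000 0.0000
    outer loop
      vertex 11.781 17.560 0.000
      vertex 6.219 17.560 19.000
      vertex 11.781 17.560 19.000
    endloop
  endfacet
  facet normal -0.5879 0.8090 0.0000
    outer loop
      vertex 6.219 17.560 0.000
      vertex 1.719 14.290 0.000
      vertex 1.719 14.290 19.000
    endloop
  endfacet
  facet normal -0.5879 0.8090 0.0000
    outer loop
      vertex 6.219 17.560 0.000
      vertex 1.719 14.290 19.000
      vertex 6.219 17.560 19.000
    endloop
  endfacet
  facet normal -0.9510 0.3090 0.0000
    outer loop
      vertex 1.719 14.290 0.000
      vertex 0.000 9.000 0.000
      vertex 0.000 9.000 19.000
    endloop
  endfacet
  facet normal -0.9510 0.3090 0.0000
    outer loop
      vertex 1.719 14.290 0.000
      vertex 0.000 9.000 19.000
      vertex 1.719 14.290 19.000
    endloop
  endfacet
  facet normal -0.9510 -0.3090 0.0000
    outer loop
      vertex 0.000 9.000 0.000
      vertex 1.719 3.710 0.000
      vertex 1.719 3.710 19.000
    endloop
  endfacet
  facet normal -0.9510 -0.3090 0.0000
    outer loop
      vertex 0.000 9.000 0.000
      vertex 1.719 3.710 19.000
      vertex 0.000 9.000 19.000
    endloop
  endfacet
  facet normal -0.5879 -0.8090 0.0000
    outer loop
      vertex 1.719 3.710 0.000
      vertex 6.219 0.440 0.000
      vertex 6.219 0.440 19.000
    endloop
  endfacet
  facet normal -0.5879 -0.8090 0.0000
    outer loop
      vertex 1.719 3.710 0.000
      vertex 6.219 0.440 19.000
      vertex 1.719 3.710 19.000
    endloop
  endfacet
  facet normal 0.0000 -1.0000 0.0000
    outer loop
      vertex 6.219 0.440 0.000
      vertex 11.781 0.440 0.000
      vertex 11.781 0.440 19.000
    endloop
  endfacet
  facet normal 0.0000 -1.0000 0.0000
    outer loop
      vertex 6.219 0.440 0.000
      vertex 11.781 0.440 19.000
      vertex 6.219 0.440 19.000
    endloop
  endfacet
  facet normal 0.5879 -0.8090 0.0000
    outer loop
      vertex 11.781 0.440 0.000
      vertex 16.281 3.710 0.000
      vertex 16.281 3.710 19.000
    endloop
  endfacet
  facet normal 0.5879 -0.8090 0.0000
    outer loop
      vertex 11.781 0.440 0.000
      vertex 16.281 3.710 19.000
      vertex 11.781 0.440 19.000
    endloop
  endfacet
  facet normal 0.9510 -0.3090 0.0000
    outer loop
      vertex 16.281 3.710 0.000
      vertex 18.000 9.000 0.000
      vertex 18.000 9.000 19.000
    endloop
  endfacet
  facet normal 0.9510 -0.3090 0.0000
    outer loop
      vertex 16.281 3.710 0.000
      vertex 18.000 9.000 19.000
      vertex 16.281 3.710 19.000
    endloop
  endfacet
endsolid part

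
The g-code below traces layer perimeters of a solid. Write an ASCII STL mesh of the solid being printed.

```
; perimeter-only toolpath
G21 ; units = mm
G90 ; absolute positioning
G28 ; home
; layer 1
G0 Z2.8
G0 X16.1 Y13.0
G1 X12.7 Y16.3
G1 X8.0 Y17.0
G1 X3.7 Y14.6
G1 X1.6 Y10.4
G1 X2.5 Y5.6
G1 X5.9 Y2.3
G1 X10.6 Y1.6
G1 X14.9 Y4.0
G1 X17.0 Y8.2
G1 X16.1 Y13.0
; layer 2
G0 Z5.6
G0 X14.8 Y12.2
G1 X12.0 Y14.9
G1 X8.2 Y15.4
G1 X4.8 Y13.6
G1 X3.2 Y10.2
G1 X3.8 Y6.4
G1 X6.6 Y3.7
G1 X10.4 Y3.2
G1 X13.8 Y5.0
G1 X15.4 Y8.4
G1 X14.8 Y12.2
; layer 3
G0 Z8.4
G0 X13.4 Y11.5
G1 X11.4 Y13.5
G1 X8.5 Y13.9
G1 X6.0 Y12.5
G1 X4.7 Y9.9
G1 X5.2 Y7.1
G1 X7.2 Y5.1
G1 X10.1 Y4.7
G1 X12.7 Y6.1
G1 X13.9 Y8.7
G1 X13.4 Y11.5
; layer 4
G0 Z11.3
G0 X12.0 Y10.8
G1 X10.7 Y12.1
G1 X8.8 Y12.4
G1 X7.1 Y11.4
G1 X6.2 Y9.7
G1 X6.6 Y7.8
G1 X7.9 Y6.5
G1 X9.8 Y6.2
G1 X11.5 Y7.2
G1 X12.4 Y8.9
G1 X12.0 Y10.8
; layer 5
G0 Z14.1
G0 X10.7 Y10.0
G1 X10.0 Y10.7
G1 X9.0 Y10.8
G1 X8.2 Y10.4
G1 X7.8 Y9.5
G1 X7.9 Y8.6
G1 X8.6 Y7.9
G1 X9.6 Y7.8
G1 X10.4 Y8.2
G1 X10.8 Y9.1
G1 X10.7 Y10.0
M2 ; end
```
solid part
  facet normal 0.0000 0.0000 -1.0000
    outer loop
      vertex 7.7 18.5 0.0
      vertex 13.4 17.7 0.0
      vertex 17.5 13.7 0.0
    endloop
  endfacet
  facet normal 0.0000 0.0000 -1.0000
    outer loop
      vertex 2.6 15.7 0.0
      vertex 7.7 18.5 0.0
      vertex 17.5 13.7 0.0
    endloop
  endfacet
  facet normal 0.0000 0.0000 -1.0000
    outer loop
      vertex 0.1 10.6 0.0
      vertex 2.6 15.7 0.0
      vertex 17.5 13.7 0.0
    endloop
  endfacet
  facet normal 0.0000 0.0000 -1.0000
    outer loop
      vertex 1.1 4.9 0.0
      vertex 0.1 10.6 0.0
      vertex 17.5 13.7 0.0
    endloop
  endfacet
  facet normal 0.0000 0.0000 -1.0000
    outer loop
      vertex 5.2 0.9 0.0
      vertex 1.1 4.9 0.0
      vertex 17.5 13.7 0.0
    endloop
  endfacet
  facet normal 0.0000 0.0000 -1.0000
    outer loop
      vertex 10.9 0.1 0.0
      vertex 5.2 0.9 0.0
      vertex 17.5 13.7 0.0
    endloop
  endfacet
  facet normal 0.0000 0.0000 -1.0000
    outer loop
      vertex 16.0 2.9 0.0
      vertex 10.9 0.1 0.0
      vertex 17.5 13.7 0.0
    endloop
  endfacet
  facet normal 0.0000 0.0000 -1.0000
    outer loop
      vertex 18.5 8.0 0.0
      vertex 16.0 2.9 0.0
      vertex 17.5 13.7 0.0
    endloop
  endfacet
  facet normal 0.6182 0.6337 0.4650
    outer loop
      vertex 17.5 13.7 0.0
      vertex 13.4 17.7 0.0
      vertex 9.3 9.3 16.9
    endloop
  endfacet
  facet normal 0.1230 0.8765 0.4655
    outer loop
      vertex 13.4 17.7 0.0
      vertex 7.7 18.5 0.0
      vertex 9.3 9.3 16.9
    endloop
  endfacet
  facet normal -0.4265 0.7768 0.4633
    outer loop
      vertex 7.7 18.5 0.0
      vertex 2.6 15.7 0.0
      vertex 9.3 9.3 16.9
    endloop
  endfacet
  facet normal -0.7958 0.3901 0.4632
    outer loop
      vertex 2.6 15.7 0.0
      vertex 0.1 10.6 0.0
      vertex 9.3 9.3 16.9
    endloop
  endfacet
  facet normal -0.8728 -0.1531 0.4634
    outer loop
      vertex 0.1 10.6 0.0
      vertex 1.1 4.9 0.0
      vertex 9.3 9.3 16.9
    endloop
  endfacet
  facet normal -0.6182 -0.6337 0.4650
    outer loop
      vertex 1.1 4.9 0.0
      vertex 5.2 0.9 0.0
      vertex 9.3 9.3 16.9
    endloop
  endfacet
  facet normal -0.1230 -0.8765 0.4655
    outer loop
      vertex 5.2 0.9 0.0
      vertex 10.9 0.1 0.0
      vertex 9.3 9.3 16.9
    endloop
  endfacet
  facet normal 0.4265 -0.7768 0.4633
    outer loop
      vertex 10.9 0.1 0.0
      vertex 16.0 2.9 0.0
      vertex 9.3 9.3 16.9
    endloop
  endfacet
  facet normal 0.7958 -0.3901 0.4632
    outer loop
      vertex 16.0 2.9 0.0
      vertex 18.5 8.0 0.0
      vertex 9.3 9.3 16.9
    endloop
  endfacet
  facet normal 0.8728 0.1531 0.4634
    outer loop
      vertex 18.5 8.0 0.0
      vertex 17.5 13.7 0.0
      vertex 9.3 9.3 16.9
    endloop
  endfacet
endsolid part

The G0 Z moves step by Δz≈2.8 mm. The G1 loops shrink linearly with z, so the solid tapers from its base footprint up to z≈16.9. Closing with a flat bottom cap and the tapered top and triangulating gives 18 facets — a regular 10-sided pyramid, base circumscribed radius ≈ 9.3 mm, apex at z ≈ 16.9 mm.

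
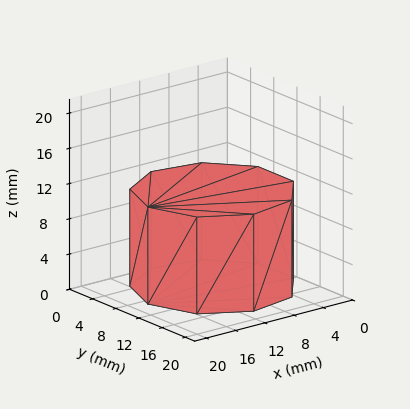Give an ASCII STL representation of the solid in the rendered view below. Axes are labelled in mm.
Reading the render: the shape is a regular 9-sided prism (a cylinder approximated with 9 flat sides), circumscribed radius ≈ 9 mm, height ≈ 11 mm (dimensions read to the nearest mm from the axis ticks). For the STL, each face is triangulated and given an outward normal.

solid part
  facet normal 0.0000 0.0000 -1.0000
    outer loop
      vertex 10.563 17.863 0.000
      vertex 15.894 14.785 0.000
      vertex 18.000 9.000 0.000
    endloop
  endfacet
  facet normal 0.0000 0.0000 -1.0000
    outer loop
      vertex 4.500 16.794 0.000
      vertex 10.563 17.863 0.000
      vertex 18.000 9.000 0.000
    endloop
  endfacet
  facet normal 0.0000 0.0000 -1.0000
    outer loop
      vertex 0.543 12.078 0.000
      vertex 4.500 16.794 0.000
      vertex 18.000 9.000 0.000
    endloop
  endfacet
  facet normal 0.0000 0.0000 -1.0000
    outer loop
      vertex 0.543 5.922 0.000
      vertex 0.543 12.078 0.000
      vertex 18.000 9.000 0.000
    endloop
  endfacet
  facet normal 0.0000 0.0000 -1.0000
    outer loop
      vertex 4.500 1.206 0.000
      vertex 0.543 5.922 0.000
      vertex 18.000 9.000 0.000
    endloop
  endfacet
  facet normal 0.0000 0.0000 -1.0000
    outer loop
      vertex 10.563 0.137 0.000
      vertex 4.500 1.206 0.000
      vertex 18.000 9.000 0.000
    endloop
  endfacet
  facet normal 0.0000 0.0000 -1.0000
    outer loop
      vertex 15.894 3.215 0.000
      vertex 10.563 0.137 0.000
      vertex 18.000 9.000 0.000
    endloop
  endfacet
  facet normal 0.0000 0.0000 1.0000
    outer loop
      vertex 18.000 9.000 11.000
      vertex 15.894 14.785 11.000
      vertex 10.563 17.863 11.000
    endloop
  endfacet
  facet normal 0.0000 0.0000 1.0000
    outer loop
      vertex 18.000 9.000 11.000
      vertex 10.563 17.863 11.000
      vertex 4.500 16.794 11.000
    endloop
  endfacet
  facet normal 0.0000 0.0000 1.0000
    outer loop
      vertex 18.000 9.000 11.000
      vertex 4.500 16.794 11.000
      vertex 0.543 12.078 11.000
    endloop
  endfacet
  facet normal 0.0000 0.0000 1.0000
    outer loop
      vertex 18.000 9.000 11.000
      vertex 0.543 12.078 11.000
      vertex 0.543 5.922 11.000
    endloop
  endfacet
  facet normal 0.0000 0.0000 1.0000
    outer loop
      vertex 18.000 9.000 11.000
      vertex 0.543 5.922 11.000
      vertex 4.500 1.206 11.000
    endloop
  endfacet
  facet normal 0.0000 0.0000 1.0000
    outer loop
      vertex 18.000 9.000 11.000
      vertex 4.500 1.206 11.000
      vertex 10.563 0.137 11.000
    endloop
  endfacet
  facet normal 0.0000 0.0000 1.0000
    outer loop
      vertex 18.000 9.000 11.000
      vertex 10.563 0.137 11.000
      vertex 15.894 3.215 11.000
    endloop
  endfacet
  facet normal 0.9397 0.3421 0.0000
    outer loop
      vertex 18.000 9.000 0.000
      vertex 15.894 14.785 0.000
      vertex 15.894 14.785 11.000
    endloop
  endfacet
  facet normal 0.9397 0.3421 0.0000
    outer loop
      vertex 18.000 9.000 0.000
      vertex 15.894 14.785 11.000
      vertex 18.000 9.000 11.000
    endloop
  endfacet
  facet normal 0.5000 0.8660 0.0000
    outer loop
      vertex 15.894 14.785 0.000
      vertex 10.563 17.863 0.000
      vertex 10.563 17.863 11.000
    endloop
  endfacet
  facet normal 0.5000 0.8660 0.0000
    outer loop
      vertex 15.894 14.785 0.000
      vertex 10.563 17.863 11.000
      vertex 15.894 14.785 11.000
    endloop
  endfacet
  facet normal -0.1736 0.9848 0.0000
    outer loop
      vertex 10.563 17.863 0.000
      vertex 4.500 16.794 0.000
      vertex 4.500 16.794 11.000
    endloop
  endfacet
  facet normal -0.1736 0.9848 0.0000
    outer loop
      vertex 10.563 17.863 0.000
      vertex 4.500 16.794 11.000
      vertex 10.563 17.863 11.000
    endloop
  endfacet
  facet normal -0.7661 0.6428 0.0000
    outer loop
      vertex 4.500 16.794 0.000
      vertex 0.543 12.078 0.000
      vertex 0.543 12.078 11.000
    endloop
  endfacet
  facet normal -0.7661 0.6428 0.0000
    outer loop
      vertex 4.500 16.794 0.000
      vertex 0.543 12.078 11.000
      vertex 4.500 16.794 11.000
    endloop
  endfacet
  facet normal -1.0000 0.0000 0.0000
    outer loop
      vertex 0.543 12.078 0.000
      vertex 0.543 5.922 0.000
      vertex 0.543 5.922 11.000
    endloop
  endfacet
  facet normal -1.0000 0.0000 0.0000
    outer loop
      vertex 0.543 12.078 0.000
      vertex 0.543 5.922 11.000
      vertex 0.543 12.078 11.000
    endloop
  endfacet
  facet normal -0.7661 -0.6428 0.0000
    outer loop
      vertex 0.543 5.922 0.000
      vertex 4.500 1.206 0.000
      vertex 4.500 1.206 11.000
    endloop
  endfacet
  facet normal -0.7661 -0.6428 0.0000
    outer loop
      vertex 0.543 5.922 0.000
      vertex 4.500 1.206 11.000
      vertex 0.543 5.922 11.000
    endloop
  endfacet
  facet normal -0.1736 -0.9848 0.0000
    outer loop
      vertex 4.500 1.206 0.000
      vertex 10.563 0.137 0.000
      vertex 10.563 0.137 11.000
    endloop
  endfacet
  facet normal -0.1736 -0.9848 0.0000
    outer loop
      vertex 4.500 1.206 0.000
      vertex 10.563 0.137 11.000
      vertex 4.500 1.206 11.000
    endloop
  endfacet
  facet normal 0.5000 -0.8660 0.0000
    outer loop
      vertex 10.563 0.137 0.000
      vertex 15.894 3.215 0.000
      vertex 15.894 3.215 11.000
    endloop
  endfacet
  facet normal 0.5000 -0.8660 0.0000
    outer loop
      vertex 10.563 0.137 0.000
      vertex 15.894 3.215 11.000
      vertex 10.563 0.137 11.000
    endloop
  endfacet
  facet normal 0.9397 -0.3421 0.0000
    outer loop
      vertex 15.894 3.215 0.000
      vertex 18.000 9.000 0.000
      vertex 18.000 9.000 11.000
    endloop
  endfacet
  facet normal 0.9397 -0.3421 0.0000
    outer loop
      vertex 15.894 3.215 0.000
      vertex 18.000 9.000 11.000
      vertex 15.894 3.215 11.000
    endloop
  endfacet
endsolid part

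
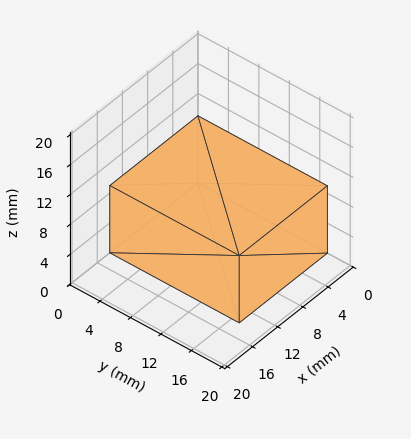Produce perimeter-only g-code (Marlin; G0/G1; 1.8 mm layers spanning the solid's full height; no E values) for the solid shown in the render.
Reading the render: the shape is a rectangular box, roughly 14 × 17 mm footprint and 9 mm tall (dimensions read to the nearest mm from the axis ticks). For the g-code, the solid's height is divided into equal slices at the stated Δz and each level perimeter traced with G1 moves after a G0 lift.

; perimeter-only toolpath
G21 ; units = mm
G90 ; absolute positioning
G28 ; home
; layer 1
G0 Z1.8
G0 X0.0 Y0.0
G1 X14.0 Y0.0
G1 X14.0 Y17.0
G1 X0.0 Y17.0
G1 X0.0 Y0.0
; layer 2
G0 Z3.6
G0 X0.0 Y0.0
G1 X14.0 Y0.0
G1 X14.0 Y17.0
G1 X0.0 Y17.0
G1 X0.0 Y0.0
; layer 3
G0 Z5.4
G0 X0.0 Y0.0
G1 X14.0 Y0.0
G1 X14.0 Y17.0
G1 X0.0 Y17.0
G1 X0.0 Y0.0
; layer 4
G0 Z7.2
G0 X0.0 Y0.0
G1 X14.0 Y0.0
G1 X14.0 Y17.0
G1 X0.0 Y17.0
G1 X0.0 Y0.0
; layer 5
G0 Z9.0
G0 X0.0 Y0.0
G1 X14.0 Y0.0
G1 X14.0 Y17.0
G1 X0.0 Y17.0
G1 X0.0 Y0.0
M2 ; end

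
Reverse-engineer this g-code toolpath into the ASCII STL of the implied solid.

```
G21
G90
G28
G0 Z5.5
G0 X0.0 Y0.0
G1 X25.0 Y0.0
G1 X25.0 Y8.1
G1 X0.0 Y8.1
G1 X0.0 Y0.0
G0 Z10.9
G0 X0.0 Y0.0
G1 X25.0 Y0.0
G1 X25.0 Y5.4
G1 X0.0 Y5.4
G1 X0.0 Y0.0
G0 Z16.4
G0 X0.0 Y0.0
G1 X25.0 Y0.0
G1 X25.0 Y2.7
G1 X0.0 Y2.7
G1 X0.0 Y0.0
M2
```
solid part
  facet normal 0.0000 0.0000 -1.0000
    outer loop
      vertex 25.0 10.8 0.0
      vertex 25.0 0.0 0.0
      vertex 0.0 0.0 0.0
    endloop
  endfacet
  facet normal 0.0000 0.0000 -1.0000
    outer loop
      vertex 0.0 10.8 0.0
      vertex 25.0 10.8 0.0
      vertex 0.0 0.0 0.0
    endloop
  endfacet
  facet normal 0.0000 -1.0000 0.0000
    outer loop
      vertex 0.0 0.0 0.0
      vertex 25.0 0.0 0.0
      vertex 25.0 0.0 21.9
    endloop
  endfacet
  facet normal 0.0000 -1.0000 0.0000
    outer loop
      vertex 0.0 0.0 0.0
      vertex 25.0 0.0 21.9
      vertex 0.0 0.0 21.9
    endloop
  endfacet
  facet normal 0.0000 0.8969 0.4423
    outer loop
      vertex 0.0 0.0 21.9
      vertex 25.0 0.0 21.9
      vertex 25.0 10.8 0.0
    endloop
  endfacet
  facet normal 0.0000 0.8969 0.4423
    outer loop
      vertex 0.0 0.0 21.9
      vertex 25.0 10.8 0.0
      vertex 0.0 10.8 0.0
    endloop
  endfacet
  facet normal -1.0000 0.0000 0.0000
    outer loop
      vertex 0.0 0.0 21.9
      vertex 0.0 10.8 0.0
      vertex 0.0 0.0 0.0
    endloop
  endfacet
  facet normal 1.0000 0.0000 0.0000
    outer loop
      vertex 25.0 0.0 0.0
      vertex 25.0 10.8 0.0
      vertex 25.0 0.0 21.9
    endloop
  endfacet
endsolid part

The G0 Z moves step by Δz≈5.5 mm. The G1 loops shrink linearly with z, so the solid tapers from its base footprint up to z≈21.9. Closing with a flat bottom cap and the tapered top and triangulating gives 8 facets — a wedge (ramp): 25 × 10.8 mm base, rising to 21.9 mm along the y=0 edge and sloping linearly to z=0 at y=10.8.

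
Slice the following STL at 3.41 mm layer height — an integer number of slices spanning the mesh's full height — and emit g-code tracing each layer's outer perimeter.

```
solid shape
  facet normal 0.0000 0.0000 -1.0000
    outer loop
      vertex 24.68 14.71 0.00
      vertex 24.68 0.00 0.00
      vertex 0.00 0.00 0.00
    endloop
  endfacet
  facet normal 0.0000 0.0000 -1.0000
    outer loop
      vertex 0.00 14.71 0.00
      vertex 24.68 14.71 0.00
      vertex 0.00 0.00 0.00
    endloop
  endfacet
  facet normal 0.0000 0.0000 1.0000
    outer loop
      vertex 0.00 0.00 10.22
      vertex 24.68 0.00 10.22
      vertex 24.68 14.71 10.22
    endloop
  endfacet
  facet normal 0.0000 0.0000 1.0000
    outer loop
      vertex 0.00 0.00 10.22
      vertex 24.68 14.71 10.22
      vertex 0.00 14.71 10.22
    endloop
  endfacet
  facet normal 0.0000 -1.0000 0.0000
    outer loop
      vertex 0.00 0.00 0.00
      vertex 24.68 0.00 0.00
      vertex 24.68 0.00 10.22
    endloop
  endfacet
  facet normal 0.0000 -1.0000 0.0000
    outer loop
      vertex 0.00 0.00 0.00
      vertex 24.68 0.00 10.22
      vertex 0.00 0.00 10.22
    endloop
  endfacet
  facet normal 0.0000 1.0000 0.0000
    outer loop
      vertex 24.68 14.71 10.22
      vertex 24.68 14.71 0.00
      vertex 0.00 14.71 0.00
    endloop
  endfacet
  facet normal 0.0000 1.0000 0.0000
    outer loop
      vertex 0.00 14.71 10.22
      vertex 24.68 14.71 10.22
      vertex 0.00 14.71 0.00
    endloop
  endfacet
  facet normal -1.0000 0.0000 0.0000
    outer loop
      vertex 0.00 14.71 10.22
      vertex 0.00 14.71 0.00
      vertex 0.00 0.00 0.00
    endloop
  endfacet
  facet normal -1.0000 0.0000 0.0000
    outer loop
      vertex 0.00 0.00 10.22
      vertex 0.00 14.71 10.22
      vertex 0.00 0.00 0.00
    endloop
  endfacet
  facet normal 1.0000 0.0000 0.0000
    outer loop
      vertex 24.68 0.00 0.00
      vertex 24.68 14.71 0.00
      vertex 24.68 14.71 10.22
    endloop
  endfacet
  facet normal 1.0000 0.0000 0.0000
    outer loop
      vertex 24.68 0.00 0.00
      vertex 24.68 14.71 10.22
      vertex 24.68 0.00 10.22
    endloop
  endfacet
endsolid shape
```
; perimeter-only toolpath
G21 ; units = mm
G90 ; absolute positioning
G28 ; home
; layer 1
G0 Z3.41
G0 X0.00 Y0.00
G1 X24.68 Y0.00
G1 X24.68 Y14.71
G1 X0.00 Y14.71
G1 X0.00 Y0.00
; layer 2
G0 Z6.81
G0 X0.00 Y0.00
G1 X24.68 Y0.00
G1 X24.68 Y14.71
G1 X0.00 Y14.71
G1 X0.00 Y0.00
; layer 3
G0 Z10.22
G0 X0.00 Y0.00
G1 X24.68 Y0.00
G1 X24.68 Y14.71
G1 X0.00 Y14.71
G1 X0.00 Y0.00
M2 ; end

The solid is a rectangular box, roughly 24.7 × 14.7 mm footprint and 10.2 mm tall. Slicing at Δz = 3.41 mm — 3 equal slices spanning the solid's height, so layer i sits at z = i·h/3 — gives 3 non-empty perimeters. Each is a 4-segment closed polygon; G0 lifts to the layer z and rapids to the start vertex, then G1 traces the edges.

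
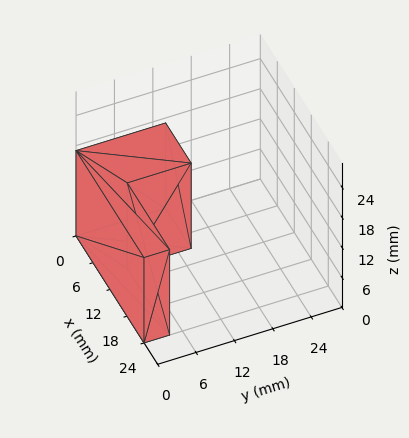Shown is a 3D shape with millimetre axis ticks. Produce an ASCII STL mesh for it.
Reading the render: the shape is an L-shaped prism: outer 24 × 14 mm, arm thicknesses ≈ 4 mm (horizontal) and 9 mm (vertical), extruded 17 mm in z (dimensions read to the nearest mm from the axis ticks). For the STL, each face is triangulated and given an outward normal.

solid part
  facet normal 0.0000 0.0000 -1.0000
    outer loop
      vertex 24.000 4.000 0.000
      vertex 24.000 0.000 0.000
      vertex 0.000 0.000 0.000
    endloop
  endfacet
  facet normal 0.0000 0.0000 -1.0000
    outer loop
      vertex 9.000 4.000 0.000
      vertex 24.000 4.000 0.000
      vertex 0.000 0.000 0.000
    endloop
  endfacet
  facet normal 0.0000 0.0000 -1.0000
    outer loop
      vertex 9.000 14.000 0.000
      vertex 9.000 4.000 0.000
      vertex 0.000 0.000 0.000
    endloop
  endfacet
  facet normal 0.0000 0.0000 -1.0000
    outer loop
      vertex 0.000 14.000 0.000
      vertex 9.000 14.000 0.000
      vertex 0.000 0.000 0.000
    endloop
  endfacet
  facet normal 0.0000 0.0000 1.0000
    outer loop
      vertex 0.000 0.000 17.000
      vertex 24.000 0.000 17.000
      vertex 24.000 4.000 17.000
    endloop
  endfacet
  facet normal 0.0000 0.0000 1.0000
    outer loop
      vertex 0.000 0.000 17.000
      vertex 24.000 4.000 17.000
      vertex 9.000 4.000 17.000
    endloop
  endfacet
  facet normal 0.0000 0.0000 1.0000
    outer loop
      vertex 0.000 0.000 17.000
      vertex 9.000 4.000 17.000
      vertex 9.000 14.000 17.000
    endloop
  endfacet
  facet normal 0.0000 0.0000 1.0000
    outer loop
      vertex 0.000 0.000 17.000
      vertex 9.000 14.000 17.000
      vertex 0.000 14.000 17.000
    endloop
  endfacet
  facet normal 0.0000 -1.0000 0.0000
    outer loop
      vertex 0.000 0.000 0.000
      vertex 24.000 0.000 0.000
      vertex 24.000 0.000 17.000
    endloop
  endfacet
  facet normal 0.0000 -1.0000 0.0000
    outer loop
      vertex 0.000 0.000 0.000
      vertex 24.000 0.000 17.000
      vertex 0.000 0.000 17.000
    endloop
  endfacet
  facet normal 1.0000 0.0000 0.0000
    outer loop
      vertex 24.000 0.000 0.000
      vertex 24.000 4.000 0.000
      vertex 24.000 4.000 17.000
    endloop
  endfacet
  facet normal 1.0000 0.0000 0.0000
    outer loop
      vertex 24.000 0.000 0.000
      vertex 24.000 4.000 17.000
      vertex 24.000 0.000 17.000
    endloop
  endfacet
  facet normal 0.0000 1.0000 0.0000
    outer loop
      vertex 24.000 4.000 0.000
      vertex 9.000 4.000 0.000
      vertex 9.000 4.000 17.000
    endloop
  endfacet
  facet normal 0.0000 1.0000 0.0000
    outer loop
      vertex 24.000 4.000 0.000
      vertex 9.000 4.000 17.000
      vertex 24.000 4.000 17.000
    endloop
  endfacet
  facet normal 1.0000 0.0000 0.0000
    outer loop
      vertex 9.000 4.000 0.000
      vertex 9.000 14.000 0.000
      vertex 9.000 14.000 17.000
    endloop
  endfacet
  facet normal 1.0000 0.0000 0.0000
    outer loop
      vertex 9.000 4.000 0.000
      vertex 9.000 14.000 17.000
      vertex 9.000 4.000 17.000
    endloop
  endfacet
  facet normal 0.0000 1.0000 0.0000
    outer loop
      vertex 9.000 14.000 0.000
      vertex 0.000 14.000 0.000
      vertex 0.000 14.000 17.000
    endloop
  endfacet
  facet normal 0.0000 1.0000 0.0000
    outer loop
      vertex 9.000 14.000 0.000
      vertex 0.000 14.000 17.000
      vertex 9.000 14.000 17.000
    endloop
  endfacet
  facet normal -1.0000 0.0000 0.0000
    outer loop
      vertex 0.000 14.000 0.000
      vertex 0.000 0.000 0.000
      vertex 0.000 0.000 17.000
    endloop
  endfacet
  facet normal -1.0000 0.0000 0.0000
    outer loop
      vertex 0.000 14.000 0.000
      vertex 0.000 0.000 17.000
      vertex 0.000 14.000 17.000
    endloop
  endfacet
endsolid part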